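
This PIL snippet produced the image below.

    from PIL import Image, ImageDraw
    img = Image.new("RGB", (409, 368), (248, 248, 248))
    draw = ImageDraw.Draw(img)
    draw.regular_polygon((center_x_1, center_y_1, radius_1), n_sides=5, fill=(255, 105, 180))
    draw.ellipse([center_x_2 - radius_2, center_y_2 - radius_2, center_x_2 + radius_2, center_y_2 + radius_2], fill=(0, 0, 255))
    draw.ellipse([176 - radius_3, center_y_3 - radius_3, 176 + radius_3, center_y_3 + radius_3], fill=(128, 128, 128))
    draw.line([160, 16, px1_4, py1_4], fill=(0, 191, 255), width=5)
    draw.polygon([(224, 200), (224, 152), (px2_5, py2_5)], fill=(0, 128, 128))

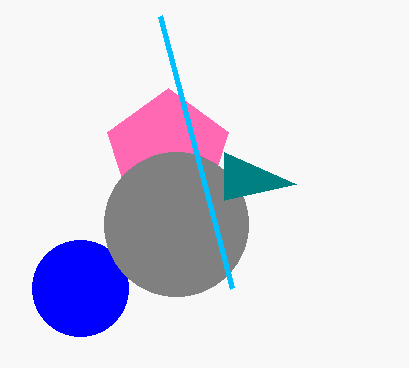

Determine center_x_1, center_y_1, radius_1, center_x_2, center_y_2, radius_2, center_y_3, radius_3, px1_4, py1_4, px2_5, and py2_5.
center_x_1 = 168; center_y_1 = 152; radius_1 = 64; center_x_2 = 80; center_y_2 = 288; radius_2 = 48; center_y_3 = 224; radius_3 = 72; px1_4 = 232; py1_4 = 288; px2_5 = 296; py2_5 = 184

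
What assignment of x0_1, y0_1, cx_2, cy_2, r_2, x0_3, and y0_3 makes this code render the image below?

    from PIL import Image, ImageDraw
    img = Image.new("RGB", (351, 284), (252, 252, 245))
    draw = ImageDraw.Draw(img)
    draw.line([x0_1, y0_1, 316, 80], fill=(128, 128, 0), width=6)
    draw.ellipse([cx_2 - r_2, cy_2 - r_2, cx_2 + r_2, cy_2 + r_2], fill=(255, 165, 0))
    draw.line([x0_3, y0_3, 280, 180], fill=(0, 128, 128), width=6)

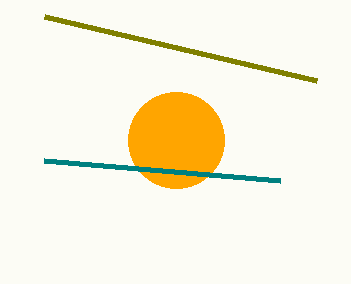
x0_1 = 44; y0_1 = 16; cx_2 = 176; cy_2 = 140; r_2 = 48; x0_3 = 44; y0_3 = 160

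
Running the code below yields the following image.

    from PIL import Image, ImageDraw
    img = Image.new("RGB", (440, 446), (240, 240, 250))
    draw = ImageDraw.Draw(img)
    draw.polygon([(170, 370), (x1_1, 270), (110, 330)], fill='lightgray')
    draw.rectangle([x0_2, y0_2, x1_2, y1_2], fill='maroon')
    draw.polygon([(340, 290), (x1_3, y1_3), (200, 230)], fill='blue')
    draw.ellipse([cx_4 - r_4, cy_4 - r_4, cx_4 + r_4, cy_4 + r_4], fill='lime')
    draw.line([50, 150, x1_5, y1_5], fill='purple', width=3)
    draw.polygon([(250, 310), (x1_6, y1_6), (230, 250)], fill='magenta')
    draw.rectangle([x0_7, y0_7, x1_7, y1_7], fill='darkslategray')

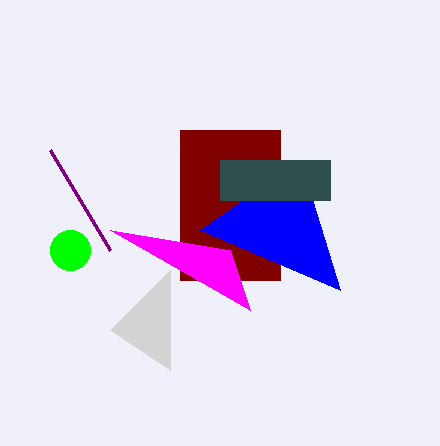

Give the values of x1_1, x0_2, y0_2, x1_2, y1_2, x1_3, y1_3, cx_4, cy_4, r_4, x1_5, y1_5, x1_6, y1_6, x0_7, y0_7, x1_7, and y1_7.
x1_1 = 170; x0_2 = 180; y0_2 = 130; x1_2 = 280; y1_2 = 280; x1_3 = 300; y1_3 = 160; cx_4 = 70; cy_4 = 250; r_4 = 20; x1_5 = 110; y1_5 = 250; x1_6 = 110; y1_6 = 230; x0_7 = 220; y0_7 = 160; x1_7 = 330; y1_7 = 200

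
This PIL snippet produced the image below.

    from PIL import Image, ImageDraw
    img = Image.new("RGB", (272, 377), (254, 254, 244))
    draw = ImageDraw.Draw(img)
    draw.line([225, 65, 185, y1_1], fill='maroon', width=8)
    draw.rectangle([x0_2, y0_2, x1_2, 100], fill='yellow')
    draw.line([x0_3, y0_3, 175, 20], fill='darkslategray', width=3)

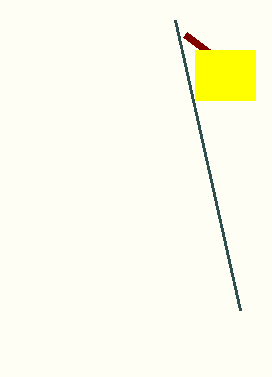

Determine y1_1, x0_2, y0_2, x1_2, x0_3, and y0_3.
y1_1 = 35, x0_2 = 195, y0_2 = 50, x1_2 = 255, x0_3 = 240, y0_3 = 310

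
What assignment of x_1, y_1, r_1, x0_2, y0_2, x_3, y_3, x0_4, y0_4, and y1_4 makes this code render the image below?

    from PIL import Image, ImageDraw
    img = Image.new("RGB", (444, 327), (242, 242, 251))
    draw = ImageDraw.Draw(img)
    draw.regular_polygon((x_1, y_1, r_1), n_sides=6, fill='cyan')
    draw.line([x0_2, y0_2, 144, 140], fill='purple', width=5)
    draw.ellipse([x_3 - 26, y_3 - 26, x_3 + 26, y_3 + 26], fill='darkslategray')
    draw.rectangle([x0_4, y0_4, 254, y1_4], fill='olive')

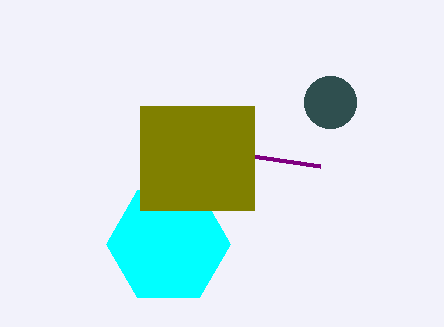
x_1 = 168, y_1 = 244, r_1 = 62, x0_2 = 320, y0_2 = 166, x_3 = 330, y_3 = 102, x0_4 = 140, y0_4 = 106, y1_4 = 210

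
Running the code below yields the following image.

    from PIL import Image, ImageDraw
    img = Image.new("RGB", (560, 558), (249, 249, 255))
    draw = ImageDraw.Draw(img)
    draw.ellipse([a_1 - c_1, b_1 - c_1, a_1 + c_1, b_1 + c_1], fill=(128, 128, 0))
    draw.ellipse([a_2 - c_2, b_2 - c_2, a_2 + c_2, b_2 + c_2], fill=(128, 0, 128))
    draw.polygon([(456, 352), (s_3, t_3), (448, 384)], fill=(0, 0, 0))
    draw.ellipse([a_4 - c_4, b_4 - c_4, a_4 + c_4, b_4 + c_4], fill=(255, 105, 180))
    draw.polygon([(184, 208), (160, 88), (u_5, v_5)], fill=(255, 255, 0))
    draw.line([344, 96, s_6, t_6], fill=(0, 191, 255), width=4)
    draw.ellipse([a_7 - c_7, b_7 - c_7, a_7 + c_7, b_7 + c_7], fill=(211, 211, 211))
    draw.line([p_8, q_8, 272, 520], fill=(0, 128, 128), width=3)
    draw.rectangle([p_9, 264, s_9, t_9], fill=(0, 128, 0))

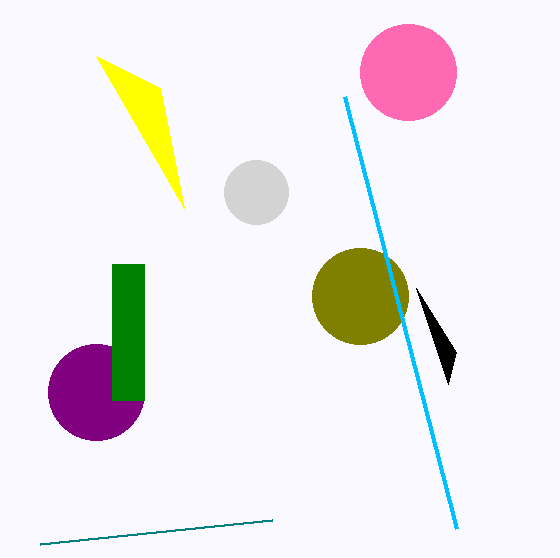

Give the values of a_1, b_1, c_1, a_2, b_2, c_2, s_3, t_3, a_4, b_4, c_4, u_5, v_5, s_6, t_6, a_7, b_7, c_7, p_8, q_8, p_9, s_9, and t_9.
a_1 = 360
b_1 = 296
c_1 = 48
a_2 = 96
b_2 = 392
c_2 = 48
s_3 = 416
t_3 = 288
a_4 = 408
b_4 = 72
c_4 = 48
u_5 = 96
v_5 = 56
s_6 = 456
t_6 = 528
a_7 = 256
b_7 = 192
c_7 = 32
p_8 = 40
q_8 = 544
p_9 = 112
s_9 = 144
t_9 = 400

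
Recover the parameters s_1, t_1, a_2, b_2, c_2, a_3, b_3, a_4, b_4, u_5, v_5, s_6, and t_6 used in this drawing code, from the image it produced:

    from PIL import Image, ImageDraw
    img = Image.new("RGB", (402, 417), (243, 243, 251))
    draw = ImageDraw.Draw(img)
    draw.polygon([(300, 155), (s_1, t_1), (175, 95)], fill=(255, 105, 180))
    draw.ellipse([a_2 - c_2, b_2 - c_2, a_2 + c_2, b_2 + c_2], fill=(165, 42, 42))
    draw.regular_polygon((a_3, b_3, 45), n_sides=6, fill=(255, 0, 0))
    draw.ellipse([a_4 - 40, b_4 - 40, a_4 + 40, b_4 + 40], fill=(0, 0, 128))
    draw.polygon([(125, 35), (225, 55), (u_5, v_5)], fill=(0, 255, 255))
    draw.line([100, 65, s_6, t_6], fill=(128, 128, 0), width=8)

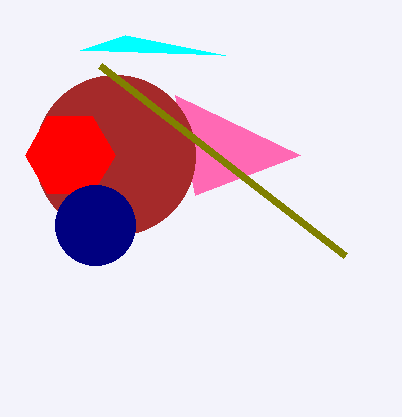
s_1 = 195
t_1 = 195
a_2 = 115
b_2 = 155
c_2 = 80
a_3 = 70
b_3 = 155
a_4 = 95
b_4 = 225
u_5 = 80
v_5 = 50
s_6 = 345
t_6 = 255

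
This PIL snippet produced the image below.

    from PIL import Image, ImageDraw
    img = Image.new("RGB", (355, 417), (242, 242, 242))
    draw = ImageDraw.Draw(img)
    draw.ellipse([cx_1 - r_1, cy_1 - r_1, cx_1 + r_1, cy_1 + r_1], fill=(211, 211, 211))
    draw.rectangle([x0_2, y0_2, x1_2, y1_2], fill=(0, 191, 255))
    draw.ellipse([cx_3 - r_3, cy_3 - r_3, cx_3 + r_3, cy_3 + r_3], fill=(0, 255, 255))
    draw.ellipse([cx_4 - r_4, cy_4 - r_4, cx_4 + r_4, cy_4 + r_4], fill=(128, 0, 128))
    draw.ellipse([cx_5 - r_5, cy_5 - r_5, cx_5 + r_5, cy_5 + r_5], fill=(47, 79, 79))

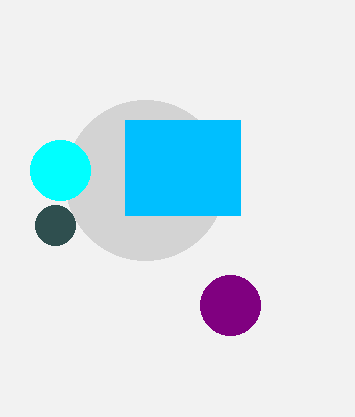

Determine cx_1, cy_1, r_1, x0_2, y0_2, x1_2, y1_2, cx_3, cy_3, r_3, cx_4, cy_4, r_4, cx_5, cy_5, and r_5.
cx_1 = 145
cy_1 = 180
r_1 = 80
x0_2 = 125
y0_2 = 120
x1_2 = 240
y1_2 = 215
cx_3 = 60
cy_3 = 170
r_3 = 30
cx_4 = 230
cy_4 = 305
r_4 = 30
cx_5 = 55
cy_5 = 225
r_5 = 20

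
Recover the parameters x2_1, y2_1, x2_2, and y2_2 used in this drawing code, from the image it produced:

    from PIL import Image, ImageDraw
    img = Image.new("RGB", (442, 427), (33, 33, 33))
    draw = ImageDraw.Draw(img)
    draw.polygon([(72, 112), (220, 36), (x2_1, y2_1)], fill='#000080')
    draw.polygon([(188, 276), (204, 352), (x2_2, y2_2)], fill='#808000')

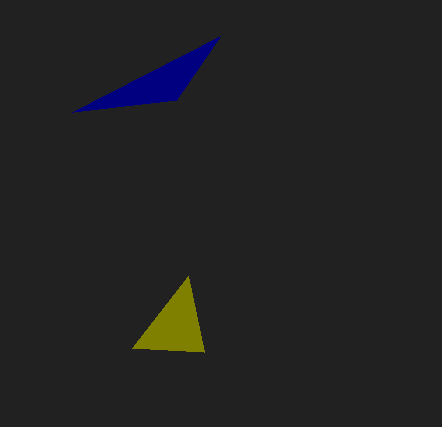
x2_1 = 176
y2_1 = 100
x2_2 = 132
y2_2 = 348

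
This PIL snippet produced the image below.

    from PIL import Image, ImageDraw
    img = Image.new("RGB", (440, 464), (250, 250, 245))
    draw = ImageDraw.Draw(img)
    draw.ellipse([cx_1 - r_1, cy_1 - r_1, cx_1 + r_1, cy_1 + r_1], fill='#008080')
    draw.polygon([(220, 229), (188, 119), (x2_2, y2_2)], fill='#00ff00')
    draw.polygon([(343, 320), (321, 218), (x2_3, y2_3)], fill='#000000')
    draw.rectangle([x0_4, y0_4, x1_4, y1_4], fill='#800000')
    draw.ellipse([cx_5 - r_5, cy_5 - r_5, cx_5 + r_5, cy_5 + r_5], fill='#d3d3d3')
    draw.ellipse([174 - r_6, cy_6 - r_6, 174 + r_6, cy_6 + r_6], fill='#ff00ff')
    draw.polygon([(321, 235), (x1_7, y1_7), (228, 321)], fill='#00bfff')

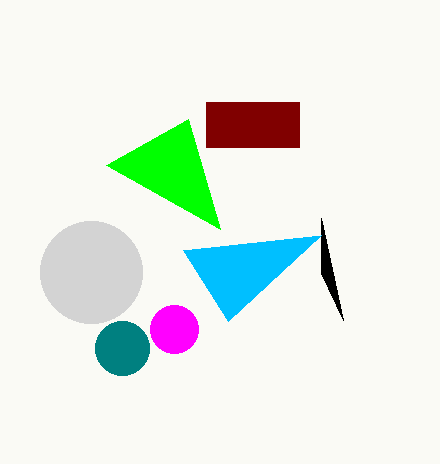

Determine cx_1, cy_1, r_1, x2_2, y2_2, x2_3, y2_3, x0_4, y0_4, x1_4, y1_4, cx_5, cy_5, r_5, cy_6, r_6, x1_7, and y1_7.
cx_1 = 122, cy_1 = 348, r_1 = 27, x2_2 = 106, y2_2 = 165, x2_3 = 321, y2_3 = 273, x0_4 = 206, y0_4 = 102, x1_4 = 299, y1_4 = 147, cx_5 = 91, cy_5 = 272, r_5 = 51, cy_6 = 329, r_6 = 24, x1_7 = 183, y1_7 = 250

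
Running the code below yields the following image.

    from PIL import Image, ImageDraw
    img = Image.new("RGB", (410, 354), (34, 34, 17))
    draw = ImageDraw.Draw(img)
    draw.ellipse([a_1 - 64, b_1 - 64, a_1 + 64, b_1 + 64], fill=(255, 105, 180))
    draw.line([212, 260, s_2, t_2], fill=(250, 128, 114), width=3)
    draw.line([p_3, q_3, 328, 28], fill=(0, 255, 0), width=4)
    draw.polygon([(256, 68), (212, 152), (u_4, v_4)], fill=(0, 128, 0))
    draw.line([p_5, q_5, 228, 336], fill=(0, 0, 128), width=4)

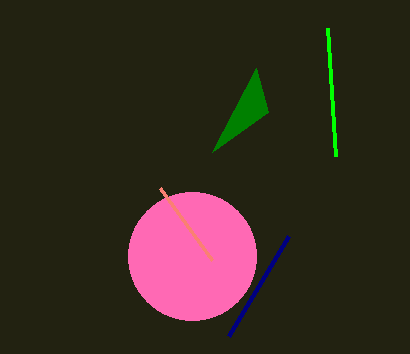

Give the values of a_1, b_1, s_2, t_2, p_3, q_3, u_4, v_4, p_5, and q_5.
a_1 = 192; b_1 = 256; s_2 = 160; t_2 = 188; p_3 = 336; q_3 = 156; u_4 = 268; v_4 = 112; p_5 = 288; q_5 = 236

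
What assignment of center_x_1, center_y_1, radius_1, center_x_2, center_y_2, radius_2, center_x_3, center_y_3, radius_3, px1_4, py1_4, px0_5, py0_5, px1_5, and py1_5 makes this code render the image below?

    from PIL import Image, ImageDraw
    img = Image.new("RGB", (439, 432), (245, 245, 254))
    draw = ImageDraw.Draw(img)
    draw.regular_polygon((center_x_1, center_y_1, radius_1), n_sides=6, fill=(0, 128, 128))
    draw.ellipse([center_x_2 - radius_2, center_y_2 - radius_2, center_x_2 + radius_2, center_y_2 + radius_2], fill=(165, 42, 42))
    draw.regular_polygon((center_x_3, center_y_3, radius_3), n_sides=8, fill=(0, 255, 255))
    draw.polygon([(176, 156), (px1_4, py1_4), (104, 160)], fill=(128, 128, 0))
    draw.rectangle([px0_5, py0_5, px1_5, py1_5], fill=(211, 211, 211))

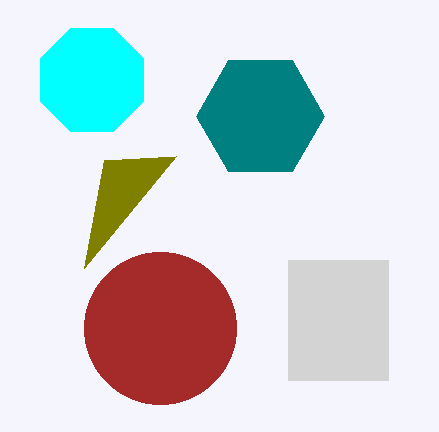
center_x_1 = 260, center_y_1 = 116, radius_1 = 64, center_x_2 = 160, center_y_2 = 328, radius_2 = 76, center_x_3 = 92, center_y_3 = 80, radius_3 = 56, px1_4 = 84, py1_4 = 268, px0_5 = 288, py0_5 = 260, px1_5 = 388, py1_5 = 380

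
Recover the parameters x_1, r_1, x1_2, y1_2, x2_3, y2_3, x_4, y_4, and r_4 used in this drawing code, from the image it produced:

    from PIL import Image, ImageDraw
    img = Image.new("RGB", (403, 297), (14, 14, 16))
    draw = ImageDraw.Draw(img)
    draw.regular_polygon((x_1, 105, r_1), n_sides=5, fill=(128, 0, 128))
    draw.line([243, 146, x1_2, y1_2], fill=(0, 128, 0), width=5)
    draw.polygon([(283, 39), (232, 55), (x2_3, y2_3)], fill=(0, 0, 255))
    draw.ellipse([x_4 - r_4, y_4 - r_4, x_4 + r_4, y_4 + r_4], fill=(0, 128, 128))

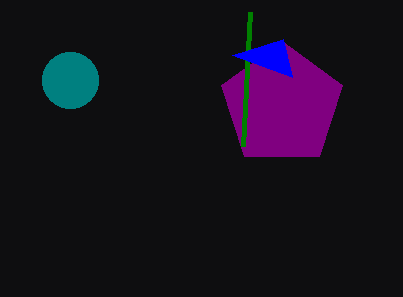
x_1 = 282; r_1 = 64; x1_2 = 250; y1_2 = 12; x2_3 = 292; y2_3 = 77; x_4 = 70; y_4 = 80; r_4 = 28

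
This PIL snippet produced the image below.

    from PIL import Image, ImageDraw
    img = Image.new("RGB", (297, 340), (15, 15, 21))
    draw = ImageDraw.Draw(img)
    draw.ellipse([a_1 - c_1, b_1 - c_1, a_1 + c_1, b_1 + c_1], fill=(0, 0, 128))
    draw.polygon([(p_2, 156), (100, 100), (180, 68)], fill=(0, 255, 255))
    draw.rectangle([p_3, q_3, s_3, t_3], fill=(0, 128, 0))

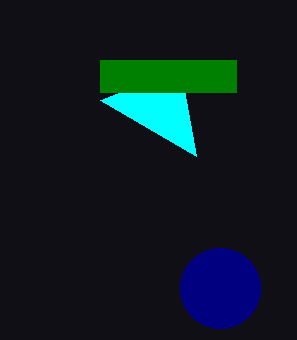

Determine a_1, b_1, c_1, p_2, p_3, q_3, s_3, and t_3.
a_1 = 220
b_1 = 288
c_1 = 40
p_2 = 196
p_3 = 100
q_3 = 60
s_3 = 236
t_3 = 92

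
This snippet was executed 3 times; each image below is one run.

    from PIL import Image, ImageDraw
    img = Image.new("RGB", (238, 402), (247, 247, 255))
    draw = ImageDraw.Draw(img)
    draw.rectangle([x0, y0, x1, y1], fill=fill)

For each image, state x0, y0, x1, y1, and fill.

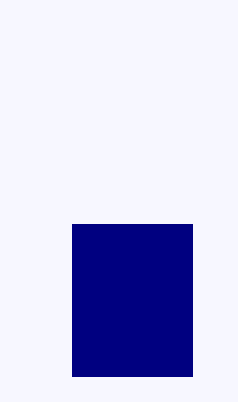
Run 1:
x0 = 72, y0 = 224, x1 = 192, y1 = 376, fill = 'navy'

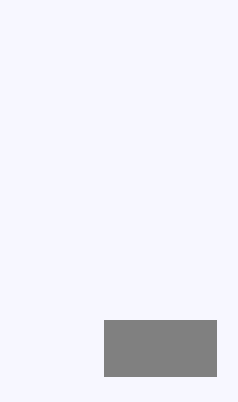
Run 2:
x0 = 104, y0 = 320, x1 = 216, y1 = 376, fill = 'gray'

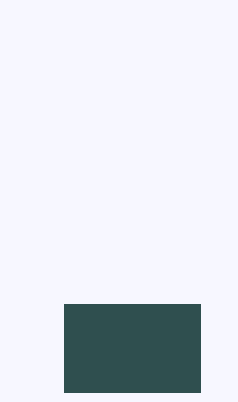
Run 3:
x0 = 64
y0 = 304
x1 = 200
y1 = 392
fill = 'darkslategray'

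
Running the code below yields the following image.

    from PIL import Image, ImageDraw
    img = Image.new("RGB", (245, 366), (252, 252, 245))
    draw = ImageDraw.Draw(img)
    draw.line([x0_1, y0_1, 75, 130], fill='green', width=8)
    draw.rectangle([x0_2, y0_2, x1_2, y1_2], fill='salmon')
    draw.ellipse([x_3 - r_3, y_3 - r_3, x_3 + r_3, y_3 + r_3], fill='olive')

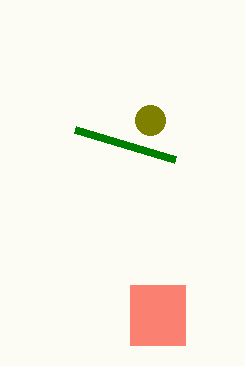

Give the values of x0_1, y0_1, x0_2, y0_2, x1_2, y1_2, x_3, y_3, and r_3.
x0_1 = 175, y0_1 = 160, x0_2 = 130, y0_2 = 285, x1_2 = 185, y1_2 = 345, x_3 = 150, y_3 = 120, r_3 = 15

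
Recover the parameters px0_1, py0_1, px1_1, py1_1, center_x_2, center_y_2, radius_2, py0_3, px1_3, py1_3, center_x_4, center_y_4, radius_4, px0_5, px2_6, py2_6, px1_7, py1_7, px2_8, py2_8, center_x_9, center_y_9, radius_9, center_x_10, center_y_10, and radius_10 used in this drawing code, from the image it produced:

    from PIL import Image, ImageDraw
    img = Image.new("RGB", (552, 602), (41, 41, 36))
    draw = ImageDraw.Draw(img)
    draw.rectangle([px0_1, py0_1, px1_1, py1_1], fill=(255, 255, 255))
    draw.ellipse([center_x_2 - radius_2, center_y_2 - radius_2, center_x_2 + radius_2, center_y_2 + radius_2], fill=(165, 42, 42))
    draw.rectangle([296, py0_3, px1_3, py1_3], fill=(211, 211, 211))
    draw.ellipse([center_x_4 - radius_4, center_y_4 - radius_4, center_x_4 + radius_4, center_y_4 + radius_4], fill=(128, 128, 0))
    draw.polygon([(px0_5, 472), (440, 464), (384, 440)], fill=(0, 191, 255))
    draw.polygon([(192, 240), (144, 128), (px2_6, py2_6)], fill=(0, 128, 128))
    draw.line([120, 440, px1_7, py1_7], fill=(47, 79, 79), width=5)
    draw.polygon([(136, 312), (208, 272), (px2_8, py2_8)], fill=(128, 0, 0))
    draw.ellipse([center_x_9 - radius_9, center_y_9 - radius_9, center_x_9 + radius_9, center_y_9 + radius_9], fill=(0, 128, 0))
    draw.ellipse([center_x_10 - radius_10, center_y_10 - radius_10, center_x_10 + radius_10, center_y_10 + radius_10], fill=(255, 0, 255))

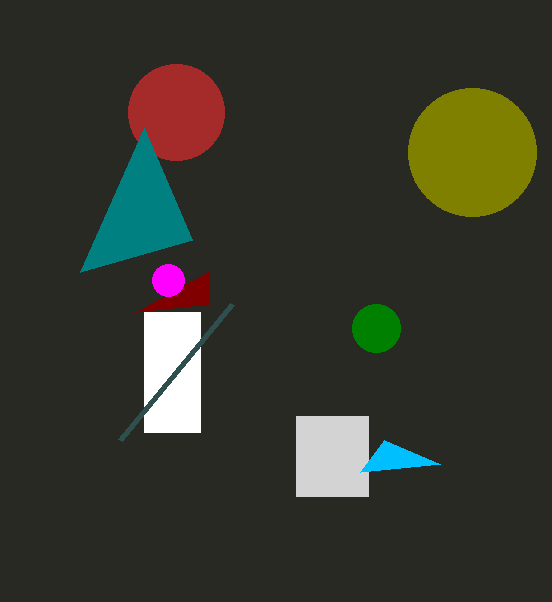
px0_1 = 144, py0_1 = 312, px1_1 = 200, py1_1 = 432, center_x_2 = 176, center_y_2 = 112, radius_2 = 48, py0_3 = 416, px1_3 = 368, py1_3 = 496, center_x_4 = 472, center_y_4 = 152, radius_4 = 64, px0_5 = 360, px2_6 = 80, py2_6 = 272, px1_7 = 232, py1_7 = 304, px2_8 = 208, py2_8 = 304, center_x_9 = 376, center_y_9 = 328, radius_9 = 24, center_x_10 = 168, center_y_10 = 280, radius_10 = 16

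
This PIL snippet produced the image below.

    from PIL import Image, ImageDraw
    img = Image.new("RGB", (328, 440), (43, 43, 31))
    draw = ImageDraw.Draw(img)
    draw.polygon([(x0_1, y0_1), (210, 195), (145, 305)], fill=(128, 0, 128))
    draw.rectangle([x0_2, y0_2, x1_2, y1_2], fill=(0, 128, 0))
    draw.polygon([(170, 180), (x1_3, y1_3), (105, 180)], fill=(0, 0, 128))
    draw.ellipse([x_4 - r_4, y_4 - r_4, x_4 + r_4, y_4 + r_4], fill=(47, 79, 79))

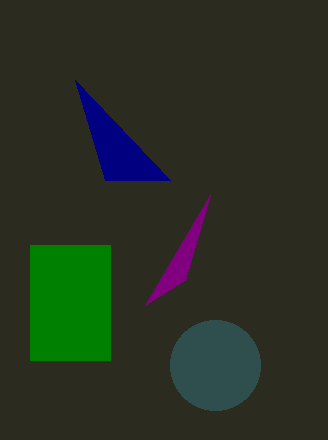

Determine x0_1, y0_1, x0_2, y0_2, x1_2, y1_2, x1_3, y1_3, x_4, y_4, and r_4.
x0_1 = 185; y0_1 = 280; x0_2 = 30; y0_2 = 245; x1_2 = 110; y1_2 = 360; x1_3 = 75; y1_3 = 80; x_4 = 215; y_4 = 365; r_4 = 45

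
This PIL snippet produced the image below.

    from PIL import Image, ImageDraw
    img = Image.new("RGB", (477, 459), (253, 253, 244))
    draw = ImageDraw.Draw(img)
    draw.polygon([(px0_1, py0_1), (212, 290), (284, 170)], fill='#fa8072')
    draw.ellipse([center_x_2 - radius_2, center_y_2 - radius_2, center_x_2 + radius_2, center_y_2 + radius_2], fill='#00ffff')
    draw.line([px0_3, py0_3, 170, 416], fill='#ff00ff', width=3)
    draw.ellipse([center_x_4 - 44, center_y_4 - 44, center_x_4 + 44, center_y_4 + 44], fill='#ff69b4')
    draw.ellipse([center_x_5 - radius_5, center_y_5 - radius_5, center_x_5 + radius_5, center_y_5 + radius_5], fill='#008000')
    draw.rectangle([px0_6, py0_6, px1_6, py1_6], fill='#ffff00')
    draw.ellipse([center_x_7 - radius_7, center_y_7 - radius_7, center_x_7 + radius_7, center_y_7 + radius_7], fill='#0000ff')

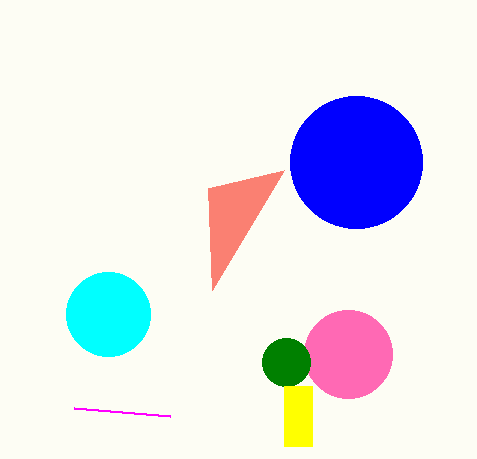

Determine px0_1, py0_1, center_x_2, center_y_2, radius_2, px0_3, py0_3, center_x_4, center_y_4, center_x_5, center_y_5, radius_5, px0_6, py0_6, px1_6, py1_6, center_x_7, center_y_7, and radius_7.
px0_1 = 208, py0_1 = 188, center_x_2 = 108, center_y_2 = 314, radius_2 = 42, px0_3 = 74, py0_3 = 408, center_x_4 = 348, center_y_4 = 354, center_x_5 = 286, center_y_5 = 362, radius_5 = 24, px0_6 = 284, py0_6 = 386, px1_6 = 312, py1_6 = 446, center_x_7 = 356, center_y_7 = 162, radius_7 = 66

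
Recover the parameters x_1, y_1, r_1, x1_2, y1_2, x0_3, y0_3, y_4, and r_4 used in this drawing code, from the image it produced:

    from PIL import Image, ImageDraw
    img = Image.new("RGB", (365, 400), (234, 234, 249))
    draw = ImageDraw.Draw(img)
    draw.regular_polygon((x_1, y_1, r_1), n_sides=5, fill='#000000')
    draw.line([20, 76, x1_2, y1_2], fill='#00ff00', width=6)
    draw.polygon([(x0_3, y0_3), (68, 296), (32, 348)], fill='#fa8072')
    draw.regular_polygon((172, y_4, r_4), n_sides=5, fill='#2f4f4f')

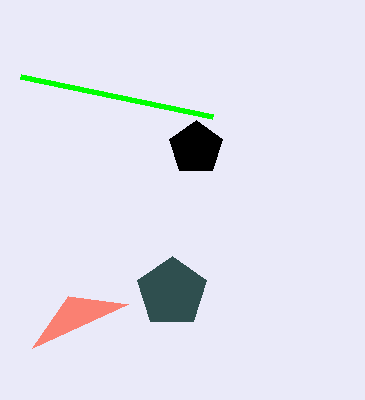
x_1 = 196
y_1 = 148
r_1 = 28
x1_2 = 212
y1_2 = 116
x0_3 = 128
y0_3 = 304
y_4 = 292
r_4 = 36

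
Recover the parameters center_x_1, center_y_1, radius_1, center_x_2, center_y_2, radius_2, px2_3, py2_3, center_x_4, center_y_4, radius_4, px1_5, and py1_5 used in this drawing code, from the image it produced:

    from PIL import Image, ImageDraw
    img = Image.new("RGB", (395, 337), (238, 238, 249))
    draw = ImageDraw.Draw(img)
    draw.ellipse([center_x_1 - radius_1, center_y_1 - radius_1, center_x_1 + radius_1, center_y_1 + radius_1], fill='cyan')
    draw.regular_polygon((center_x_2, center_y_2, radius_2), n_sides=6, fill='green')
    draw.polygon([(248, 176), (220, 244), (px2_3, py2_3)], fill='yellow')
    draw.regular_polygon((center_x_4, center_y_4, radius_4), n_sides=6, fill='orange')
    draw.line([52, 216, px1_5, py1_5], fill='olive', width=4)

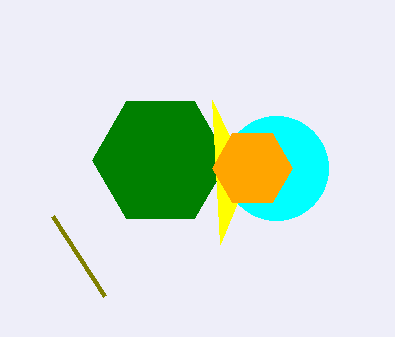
center_x_1 = 276, center_y_1 = 168, radius_1 = 52, center_x_2 = 160, center_y_2 = 160, radius_2 = 68, px2_3 = 212, py2_3 = 100, center_x_4 = 252, center_y_4 = 168, radius_4 = 40, px1_5 = 104, py1_5 = 296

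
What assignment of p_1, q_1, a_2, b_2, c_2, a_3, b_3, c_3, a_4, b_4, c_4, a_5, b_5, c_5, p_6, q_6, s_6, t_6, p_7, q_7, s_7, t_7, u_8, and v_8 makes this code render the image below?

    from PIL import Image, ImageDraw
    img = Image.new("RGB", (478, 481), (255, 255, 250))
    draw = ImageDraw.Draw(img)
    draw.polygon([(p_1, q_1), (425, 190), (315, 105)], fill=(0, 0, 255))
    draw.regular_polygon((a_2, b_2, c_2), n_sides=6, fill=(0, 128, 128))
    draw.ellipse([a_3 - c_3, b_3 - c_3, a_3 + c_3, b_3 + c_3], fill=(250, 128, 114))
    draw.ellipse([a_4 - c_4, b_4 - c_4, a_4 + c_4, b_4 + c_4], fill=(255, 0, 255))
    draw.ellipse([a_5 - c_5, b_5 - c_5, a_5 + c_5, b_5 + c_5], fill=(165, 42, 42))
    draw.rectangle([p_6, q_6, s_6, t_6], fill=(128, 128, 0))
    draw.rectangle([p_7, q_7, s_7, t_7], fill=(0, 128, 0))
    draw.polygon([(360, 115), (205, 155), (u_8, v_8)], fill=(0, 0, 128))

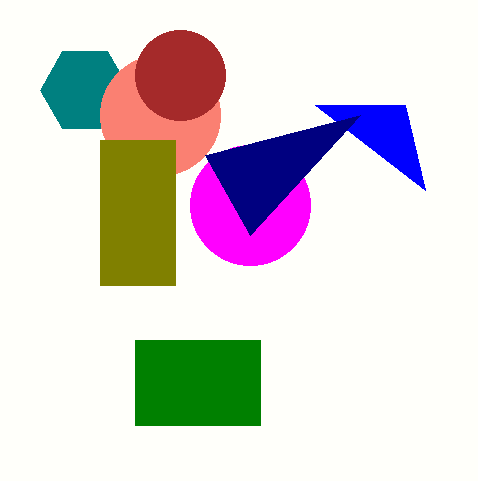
p_1 = 405
q_1 = 105
a_2 = 85
b_2 = 90
c_2 = 45
a_3 = 160
b_3 = 115
c_3 = 60
a_4 = 250
b_4 = 205
c_4 = 60
a_5 = 180
b_5 = 75
c_5 = 45
p_6 = 100
q_6 = 140
s_6 = 175
t_6 = 285
p_7 = 135
q_7 = 340
s_7 = 260
t_7 = 425
u_8 = 250
v_8 = 235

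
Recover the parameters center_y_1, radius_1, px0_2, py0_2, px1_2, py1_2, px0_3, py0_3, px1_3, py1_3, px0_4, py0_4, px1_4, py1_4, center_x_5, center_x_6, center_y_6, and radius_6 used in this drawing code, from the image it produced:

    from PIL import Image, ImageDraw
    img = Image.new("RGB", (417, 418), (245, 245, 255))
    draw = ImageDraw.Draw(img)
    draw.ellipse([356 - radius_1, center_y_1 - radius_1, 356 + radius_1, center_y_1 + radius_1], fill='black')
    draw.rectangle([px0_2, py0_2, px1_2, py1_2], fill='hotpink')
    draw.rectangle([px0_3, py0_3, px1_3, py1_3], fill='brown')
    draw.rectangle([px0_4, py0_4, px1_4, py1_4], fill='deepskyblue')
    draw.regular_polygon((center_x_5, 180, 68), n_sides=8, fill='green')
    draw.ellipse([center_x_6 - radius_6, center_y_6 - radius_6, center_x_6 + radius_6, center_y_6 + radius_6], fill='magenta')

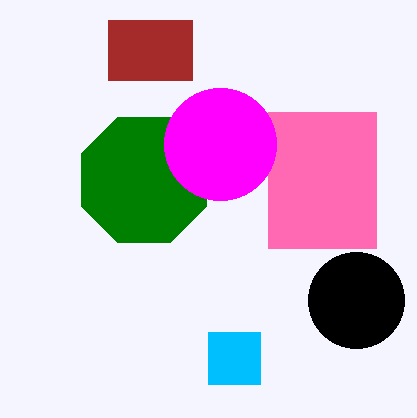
center_y_1 = 300, radius_1 = 48, px0_2 = 268, py0_2 = 112, px1_2 = 376, py1_2 = 248, px0_3 = 108, py0_3 = 20, px1_3 = 192, py1_3 = 80, px0_4 = 208, py0_4 = 332, px1_4 = 260, py1_4 = 384, center_x_5 = 144, center_x_6 = 220, center_y_6 = 144, radius_6 = 56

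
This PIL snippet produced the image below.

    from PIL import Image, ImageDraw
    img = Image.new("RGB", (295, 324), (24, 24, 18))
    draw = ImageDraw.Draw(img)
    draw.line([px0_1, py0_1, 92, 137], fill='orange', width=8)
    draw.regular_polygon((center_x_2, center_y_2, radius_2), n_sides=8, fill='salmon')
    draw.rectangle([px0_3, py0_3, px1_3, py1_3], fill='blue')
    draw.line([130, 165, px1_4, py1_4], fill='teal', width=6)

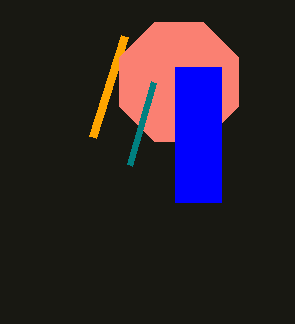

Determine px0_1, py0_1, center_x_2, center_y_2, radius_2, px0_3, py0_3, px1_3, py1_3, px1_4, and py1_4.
px0_1 = 124, py0_1 = 36, center_x_2 = 179, center_y_2 = 82, radius_2 = 64, px0_3 = 175, py0_3 = 67, px1_3 = 221, py1_3 = 202, px1_4 = 154, py1_4 = 82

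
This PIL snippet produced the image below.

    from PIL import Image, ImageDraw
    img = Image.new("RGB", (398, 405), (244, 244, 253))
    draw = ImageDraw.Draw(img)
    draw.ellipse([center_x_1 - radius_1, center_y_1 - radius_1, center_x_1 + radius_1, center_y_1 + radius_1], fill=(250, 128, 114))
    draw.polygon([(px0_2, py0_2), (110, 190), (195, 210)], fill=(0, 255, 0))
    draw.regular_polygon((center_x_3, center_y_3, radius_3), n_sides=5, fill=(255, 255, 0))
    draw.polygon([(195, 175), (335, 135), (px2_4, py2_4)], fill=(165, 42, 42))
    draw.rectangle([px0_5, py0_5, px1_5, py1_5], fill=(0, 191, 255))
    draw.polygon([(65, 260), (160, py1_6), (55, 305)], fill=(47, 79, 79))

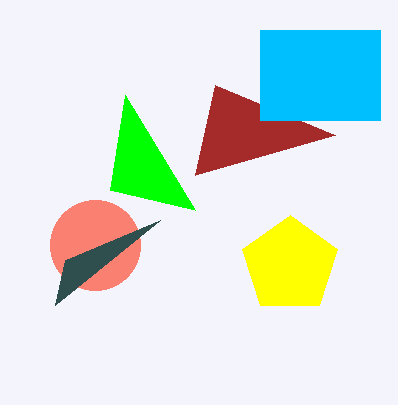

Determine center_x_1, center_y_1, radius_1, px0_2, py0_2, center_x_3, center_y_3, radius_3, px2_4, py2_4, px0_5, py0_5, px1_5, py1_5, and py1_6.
center_x_1 = 95
center_y_1 = 245
radius_1 = 45
px0_2 = 125
py0_2 = 95
center_x_3 = 290
center_y_3 = 265
radius_3 = 50
px2_4 = 215
py2_4 = 85
px0_5 = 260
py0_5 = 30
px1_5 = 380
py1_5 = 120
py1_6 = 220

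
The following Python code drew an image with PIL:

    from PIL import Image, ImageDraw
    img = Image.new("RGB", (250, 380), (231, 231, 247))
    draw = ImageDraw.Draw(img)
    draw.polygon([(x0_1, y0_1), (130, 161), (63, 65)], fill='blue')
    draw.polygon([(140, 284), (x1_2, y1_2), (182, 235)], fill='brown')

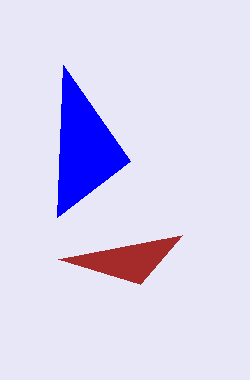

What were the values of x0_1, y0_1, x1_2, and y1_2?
x0_1 = 57
y0_1 = 217
x1_2 = 58
y1_2 = 259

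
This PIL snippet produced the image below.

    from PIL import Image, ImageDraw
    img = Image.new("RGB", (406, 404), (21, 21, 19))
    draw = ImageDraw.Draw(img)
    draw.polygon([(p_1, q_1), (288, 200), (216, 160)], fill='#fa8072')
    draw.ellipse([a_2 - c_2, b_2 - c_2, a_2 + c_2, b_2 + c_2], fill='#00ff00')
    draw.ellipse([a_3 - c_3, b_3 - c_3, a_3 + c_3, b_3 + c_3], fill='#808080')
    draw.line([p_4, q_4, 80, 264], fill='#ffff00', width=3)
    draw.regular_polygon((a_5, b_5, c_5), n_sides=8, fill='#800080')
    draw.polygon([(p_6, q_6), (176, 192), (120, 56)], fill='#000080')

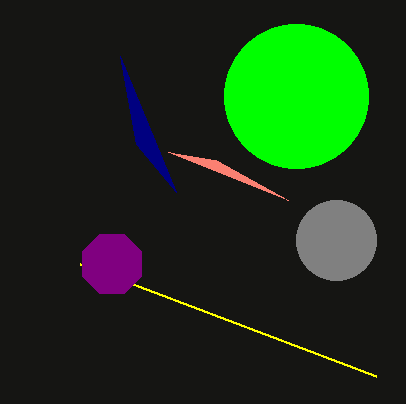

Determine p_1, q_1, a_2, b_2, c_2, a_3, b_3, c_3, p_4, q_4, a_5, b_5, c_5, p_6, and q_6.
p_1 = 168
q_1 = 152
a_2 = 296
b_2 = 96
c_2 = 72
a_3 = 336
b_3 = 240
c_3 = 40
p_4 = 376
q_4 = 376
a_5 = 112
b_5 = 264
c_5 = 32
p_6 = 136
q_6 = 144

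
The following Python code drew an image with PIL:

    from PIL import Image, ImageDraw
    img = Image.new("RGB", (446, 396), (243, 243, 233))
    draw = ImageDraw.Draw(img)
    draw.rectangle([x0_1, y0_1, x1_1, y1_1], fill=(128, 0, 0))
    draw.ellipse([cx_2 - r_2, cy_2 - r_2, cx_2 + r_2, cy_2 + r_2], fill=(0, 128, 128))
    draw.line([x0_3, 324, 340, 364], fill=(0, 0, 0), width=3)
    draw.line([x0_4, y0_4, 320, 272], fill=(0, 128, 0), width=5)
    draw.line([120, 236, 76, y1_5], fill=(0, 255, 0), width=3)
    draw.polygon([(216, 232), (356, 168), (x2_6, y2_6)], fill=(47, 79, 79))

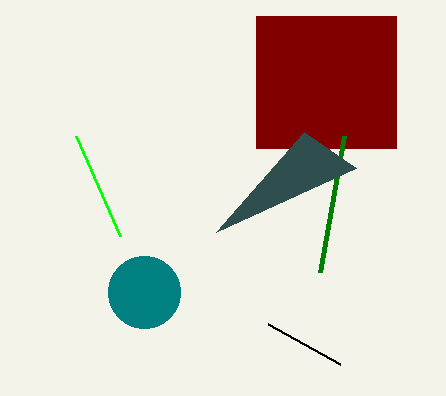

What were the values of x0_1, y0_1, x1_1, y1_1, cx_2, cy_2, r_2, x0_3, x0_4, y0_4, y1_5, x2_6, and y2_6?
x0_1 = 256; y0_1 = 16; x1_1 = 396; y1_1 = 148; cx_2 = 144; cy_2 = 292; r_2 = 36; x0_3 = 268; x0_4 = 344; y0_4 = 136; y1_5 = 136; x2_6 = 304; y2_6 = 132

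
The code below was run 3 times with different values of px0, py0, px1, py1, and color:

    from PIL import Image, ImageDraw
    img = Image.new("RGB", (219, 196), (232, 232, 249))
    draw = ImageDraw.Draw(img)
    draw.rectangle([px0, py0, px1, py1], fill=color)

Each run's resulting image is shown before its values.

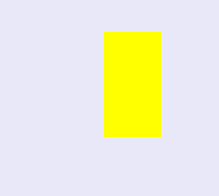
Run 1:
px0 = 104
py0 = 32
px1 = 160
py1 = 136
color = 'yellow'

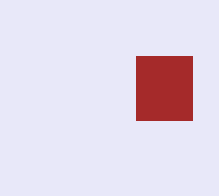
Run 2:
px0 = 136, py0 = 56, px1 = 192, py1 = 120, color = 'brown'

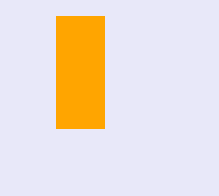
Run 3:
px0 = 56; py0 = 16; px1 = 104; py1 = 128; color = 'orange'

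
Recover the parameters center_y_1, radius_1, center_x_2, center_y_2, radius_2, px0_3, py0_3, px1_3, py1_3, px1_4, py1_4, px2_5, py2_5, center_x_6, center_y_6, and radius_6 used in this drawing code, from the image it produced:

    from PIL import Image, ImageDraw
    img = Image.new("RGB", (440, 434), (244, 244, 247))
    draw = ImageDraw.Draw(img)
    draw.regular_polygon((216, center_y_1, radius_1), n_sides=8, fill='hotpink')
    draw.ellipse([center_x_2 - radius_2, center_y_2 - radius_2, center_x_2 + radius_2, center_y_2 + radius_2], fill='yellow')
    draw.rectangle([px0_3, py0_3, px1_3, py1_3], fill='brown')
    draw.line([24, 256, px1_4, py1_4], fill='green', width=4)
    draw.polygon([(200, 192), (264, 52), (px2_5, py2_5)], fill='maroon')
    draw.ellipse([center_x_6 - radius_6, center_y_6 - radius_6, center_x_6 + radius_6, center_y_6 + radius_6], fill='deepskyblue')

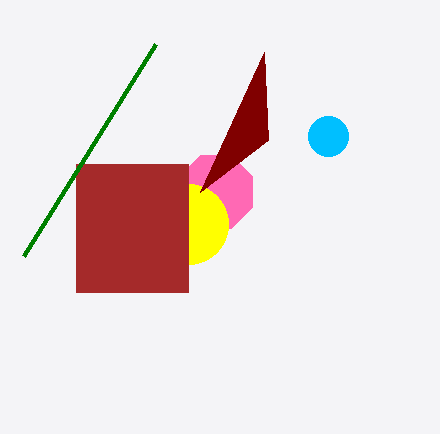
center_y_1 = 192, radius_1 = 40, center_x_2 = 188, center_y_2 = 224, radius_2 = 40, px0_3 = 76, py0_3 = 164, px1_3 = 188, py1_3 = 292, px1_4 = 156, py1_4 = 44, px2_5 = 268, py2_5 = 140, center_x_6 = 328, center_y_6 = 136, radius_6 = 20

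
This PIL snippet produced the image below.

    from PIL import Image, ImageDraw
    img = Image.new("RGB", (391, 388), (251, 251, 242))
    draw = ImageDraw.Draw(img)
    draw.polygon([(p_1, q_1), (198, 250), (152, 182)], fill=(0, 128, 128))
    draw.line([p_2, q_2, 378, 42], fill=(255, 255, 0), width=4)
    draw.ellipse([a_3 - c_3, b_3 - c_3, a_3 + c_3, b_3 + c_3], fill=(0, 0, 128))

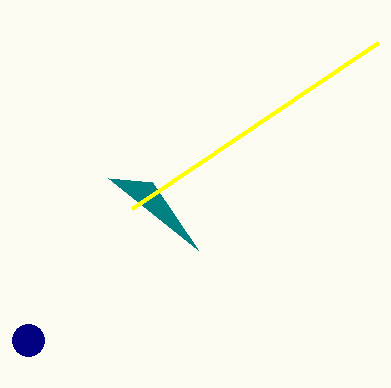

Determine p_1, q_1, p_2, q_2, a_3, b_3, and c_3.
p_1 = 108
q_1 = 178
p_2 = 132
q_2 = 208
a_3 = 28
b_3 = 340
c_3 = 16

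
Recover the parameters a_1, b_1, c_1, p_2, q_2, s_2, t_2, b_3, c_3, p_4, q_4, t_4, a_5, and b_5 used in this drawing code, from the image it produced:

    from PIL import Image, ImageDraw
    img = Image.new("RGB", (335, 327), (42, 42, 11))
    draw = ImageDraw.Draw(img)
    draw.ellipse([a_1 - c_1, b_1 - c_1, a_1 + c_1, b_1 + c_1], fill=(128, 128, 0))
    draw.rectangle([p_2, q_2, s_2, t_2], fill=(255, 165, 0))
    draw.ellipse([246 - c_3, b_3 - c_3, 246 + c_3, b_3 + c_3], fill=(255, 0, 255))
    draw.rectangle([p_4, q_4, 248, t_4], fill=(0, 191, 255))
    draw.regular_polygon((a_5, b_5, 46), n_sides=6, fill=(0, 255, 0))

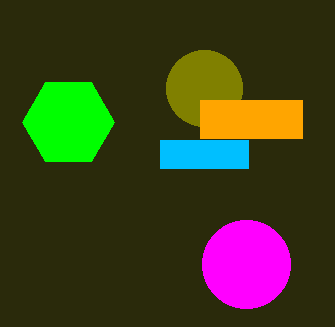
a_1 = 204, b_1 = 88, c_1 = 38, p_2 = 200, q_2 = 100, s_2 = 302, t_2 = 138, b_3 = 264, c_3 = 44, p_4 = 160, q_4 = 140, t_4 = 168, a_5 = 68, b_5 = 122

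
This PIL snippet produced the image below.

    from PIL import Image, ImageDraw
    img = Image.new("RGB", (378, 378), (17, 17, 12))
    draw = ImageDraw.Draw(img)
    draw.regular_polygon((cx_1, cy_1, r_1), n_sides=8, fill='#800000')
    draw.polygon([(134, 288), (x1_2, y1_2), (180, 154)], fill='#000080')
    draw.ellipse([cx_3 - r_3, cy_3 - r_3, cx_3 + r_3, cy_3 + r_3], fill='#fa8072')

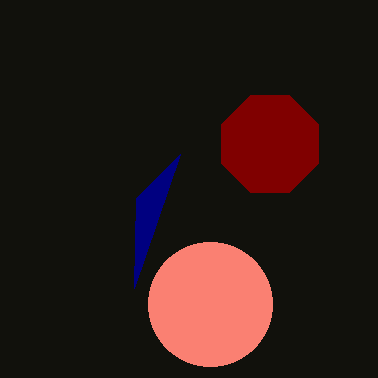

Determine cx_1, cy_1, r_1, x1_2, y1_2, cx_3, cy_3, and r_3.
cx_1 = 270; cy_1 = 144; r_1 = 52; x1_2 = 136; y1_2 = 198; cx_3 = 210; cy_3 = 304; r_3 = 62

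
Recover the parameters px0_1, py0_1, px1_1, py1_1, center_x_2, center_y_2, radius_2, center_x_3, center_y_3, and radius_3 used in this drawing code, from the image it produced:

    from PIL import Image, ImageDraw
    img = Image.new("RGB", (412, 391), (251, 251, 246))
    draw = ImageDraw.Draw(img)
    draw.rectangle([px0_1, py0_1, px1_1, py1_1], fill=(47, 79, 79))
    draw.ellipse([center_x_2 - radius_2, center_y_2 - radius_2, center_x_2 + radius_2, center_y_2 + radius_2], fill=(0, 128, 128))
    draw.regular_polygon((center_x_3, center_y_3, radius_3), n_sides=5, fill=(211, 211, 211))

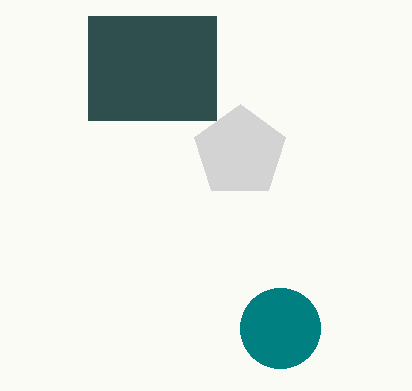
px0_1 = 88
py0_1 = 16
px1_1 = 216
py1_1 = 120
center_x_2 = 280
center_y_2 = 328
radius_2 = 40
center_x_3 = 240
center_y_3 = 152
radius_3 = 48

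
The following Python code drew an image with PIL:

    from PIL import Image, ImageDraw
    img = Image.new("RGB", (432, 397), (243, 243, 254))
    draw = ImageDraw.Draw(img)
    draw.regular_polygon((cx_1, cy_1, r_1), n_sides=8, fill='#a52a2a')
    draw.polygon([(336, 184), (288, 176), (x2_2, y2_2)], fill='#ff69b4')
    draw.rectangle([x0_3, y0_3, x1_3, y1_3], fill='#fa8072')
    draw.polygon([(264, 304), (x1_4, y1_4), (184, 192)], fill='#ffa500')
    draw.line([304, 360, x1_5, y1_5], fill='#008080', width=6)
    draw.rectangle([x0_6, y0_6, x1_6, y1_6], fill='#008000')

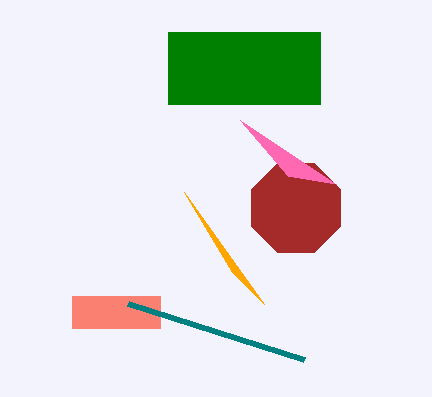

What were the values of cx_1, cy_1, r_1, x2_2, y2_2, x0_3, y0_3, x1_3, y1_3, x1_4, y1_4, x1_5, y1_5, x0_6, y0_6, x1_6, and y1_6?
cx_1 = 296
cy_1 = 208
r_1 = 48
x2_2 = 240
y2_2 = 120
x0_3 = 72
y0_3 = 296
x1_3 = 160
y1_3 = 328
x1_4 = 232
y1_4 = 272
x1_5 = 128
y1_5 = 304
x0_6 = 168
y0_6 = 32
x1_6 = 320
y1_6 = 104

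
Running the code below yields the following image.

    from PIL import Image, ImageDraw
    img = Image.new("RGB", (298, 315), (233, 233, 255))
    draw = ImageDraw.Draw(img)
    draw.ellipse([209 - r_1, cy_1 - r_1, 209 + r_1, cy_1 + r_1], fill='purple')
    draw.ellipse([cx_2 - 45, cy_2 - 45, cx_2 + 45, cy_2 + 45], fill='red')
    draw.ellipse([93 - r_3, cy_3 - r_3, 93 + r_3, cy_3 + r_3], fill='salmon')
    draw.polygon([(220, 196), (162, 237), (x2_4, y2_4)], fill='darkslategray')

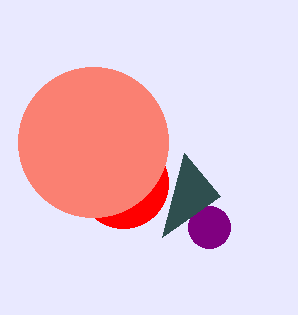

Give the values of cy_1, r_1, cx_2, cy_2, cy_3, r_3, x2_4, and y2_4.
cy_1 = 227
r_1 = 21
cx_2 = 123
cy_2 = 183
cy_3 = 142
r_3 = 75
x2_4 = 184
y2_4 = 153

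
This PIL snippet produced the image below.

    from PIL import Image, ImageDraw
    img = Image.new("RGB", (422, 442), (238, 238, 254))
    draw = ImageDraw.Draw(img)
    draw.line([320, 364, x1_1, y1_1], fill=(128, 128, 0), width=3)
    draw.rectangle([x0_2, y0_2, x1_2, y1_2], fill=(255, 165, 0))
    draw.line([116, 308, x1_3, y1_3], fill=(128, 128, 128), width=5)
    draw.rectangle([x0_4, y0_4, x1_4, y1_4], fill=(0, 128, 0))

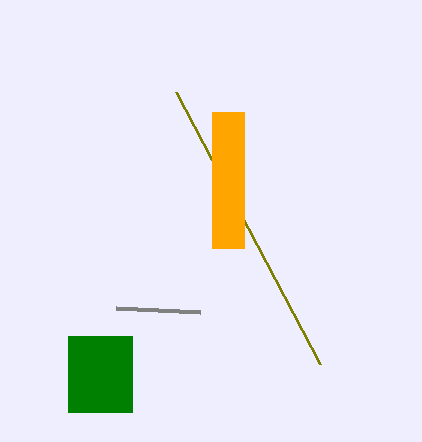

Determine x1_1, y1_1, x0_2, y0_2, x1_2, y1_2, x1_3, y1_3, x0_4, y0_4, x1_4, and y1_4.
x1_1 = 176; y1_1 = 92; x0_2 = 212; y0_2 = 112; x1_2 = 244; y1_2 = 248; x1_3 = 200; y1_3 = 312; x0_4 = 68; y0_4 = 336; x1_4 = 132; y1_4 = 412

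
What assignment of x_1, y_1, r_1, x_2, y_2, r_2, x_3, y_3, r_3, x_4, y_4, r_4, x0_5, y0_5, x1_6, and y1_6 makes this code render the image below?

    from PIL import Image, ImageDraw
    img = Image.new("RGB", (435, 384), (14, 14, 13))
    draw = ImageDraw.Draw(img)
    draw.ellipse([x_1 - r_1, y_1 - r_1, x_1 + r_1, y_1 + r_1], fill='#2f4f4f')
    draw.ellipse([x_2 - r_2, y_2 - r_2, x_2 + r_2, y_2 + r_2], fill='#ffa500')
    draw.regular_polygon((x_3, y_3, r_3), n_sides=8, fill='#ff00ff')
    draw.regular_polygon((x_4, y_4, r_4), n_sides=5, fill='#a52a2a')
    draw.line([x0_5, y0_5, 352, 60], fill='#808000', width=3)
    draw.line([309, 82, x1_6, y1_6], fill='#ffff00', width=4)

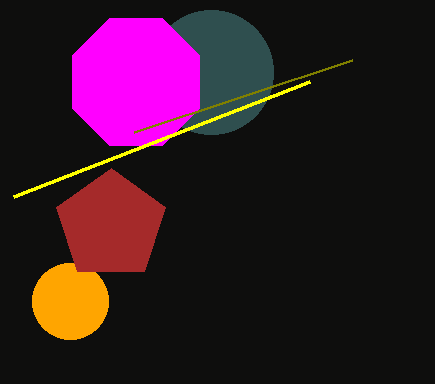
x_1 = 211
y_1 = 72
r_1 = 62
x_2 = 70
y_2 = 301
r_2 = 38
x_3 = 136
y_3 = 82
r_3 = 69
x_4 = 111
y_4 = 225
r_4 = 57
x0_5 = 134
y0_5 = 132
x1_6 = 13
y1_6 = 197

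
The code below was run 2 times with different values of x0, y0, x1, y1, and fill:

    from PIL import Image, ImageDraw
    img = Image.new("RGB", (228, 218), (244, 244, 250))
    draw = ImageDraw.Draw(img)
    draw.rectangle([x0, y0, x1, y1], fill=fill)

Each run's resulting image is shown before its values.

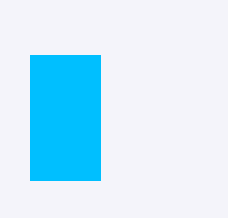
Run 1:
x0 = 30, y0 = 55, x1 = 100, y1 = 180, fill = 'deepskyblue'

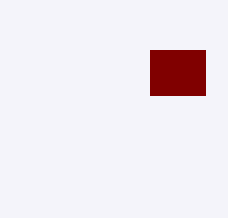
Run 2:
x0 = 150; y0 = 50; x1 = 205; y1 = 95; fill = 'maroon'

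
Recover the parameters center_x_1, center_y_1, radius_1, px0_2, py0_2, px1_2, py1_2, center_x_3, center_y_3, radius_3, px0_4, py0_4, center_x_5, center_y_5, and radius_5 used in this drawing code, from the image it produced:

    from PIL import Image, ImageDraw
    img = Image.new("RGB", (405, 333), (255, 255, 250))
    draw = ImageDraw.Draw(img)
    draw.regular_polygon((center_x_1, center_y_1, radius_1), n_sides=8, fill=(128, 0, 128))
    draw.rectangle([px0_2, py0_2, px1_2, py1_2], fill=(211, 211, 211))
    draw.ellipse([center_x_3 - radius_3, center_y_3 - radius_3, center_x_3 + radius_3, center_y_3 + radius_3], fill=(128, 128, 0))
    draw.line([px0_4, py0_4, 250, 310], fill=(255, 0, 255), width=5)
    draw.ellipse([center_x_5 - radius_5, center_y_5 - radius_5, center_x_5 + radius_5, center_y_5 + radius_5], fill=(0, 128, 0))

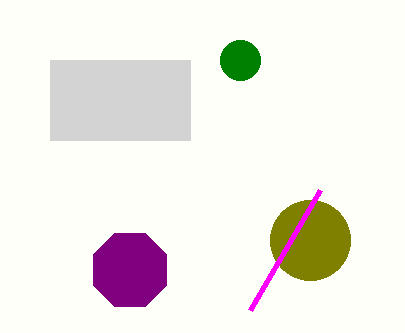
center_x_1 = 130; center_y_1 = 270; radius_1 = 40; px0_2 = 50; py0_2 = 60; px1_2 = 190; py1_2 = 140; center_x_3 = 310; center_y_3 = 240; radius_3 = 40; px0_4 = 320; py0_4 = 190; center_x_5 = 240; center_y_5 = 60; radius_5 = 20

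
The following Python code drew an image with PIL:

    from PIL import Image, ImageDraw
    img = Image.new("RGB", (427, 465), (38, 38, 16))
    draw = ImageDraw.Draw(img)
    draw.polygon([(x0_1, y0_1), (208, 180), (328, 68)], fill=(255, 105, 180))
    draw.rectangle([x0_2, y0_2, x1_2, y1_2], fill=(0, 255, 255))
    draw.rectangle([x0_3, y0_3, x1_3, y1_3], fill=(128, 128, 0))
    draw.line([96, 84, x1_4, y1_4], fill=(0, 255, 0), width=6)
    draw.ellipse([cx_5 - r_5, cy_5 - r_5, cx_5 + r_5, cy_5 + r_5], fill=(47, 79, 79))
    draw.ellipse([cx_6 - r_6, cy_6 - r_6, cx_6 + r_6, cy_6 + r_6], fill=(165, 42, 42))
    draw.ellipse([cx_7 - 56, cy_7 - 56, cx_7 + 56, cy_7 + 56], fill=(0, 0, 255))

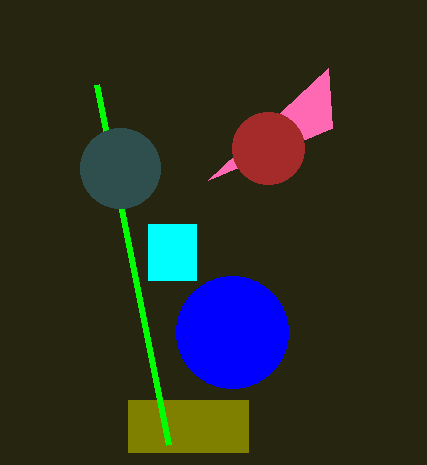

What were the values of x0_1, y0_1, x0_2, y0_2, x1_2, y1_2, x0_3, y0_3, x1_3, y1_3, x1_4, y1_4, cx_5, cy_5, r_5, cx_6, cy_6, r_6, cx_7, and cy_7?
x0_1 = 332
y0_1 = 128
x0_2 = 148
y0_2 = 224
x1_2 = 196
y1_2 = 280
x0_3 = 128
y0_3 = 400
x1_3 = 248
y1_3 = 452
x1_4 = 168
y1_4 = 444
cx_5 = 120
cy_5 = 168
r_5 = 40
cx_6 = 268
cy_6 = 148
r_6 = 36
cx_7 = 232
cy_7 = 332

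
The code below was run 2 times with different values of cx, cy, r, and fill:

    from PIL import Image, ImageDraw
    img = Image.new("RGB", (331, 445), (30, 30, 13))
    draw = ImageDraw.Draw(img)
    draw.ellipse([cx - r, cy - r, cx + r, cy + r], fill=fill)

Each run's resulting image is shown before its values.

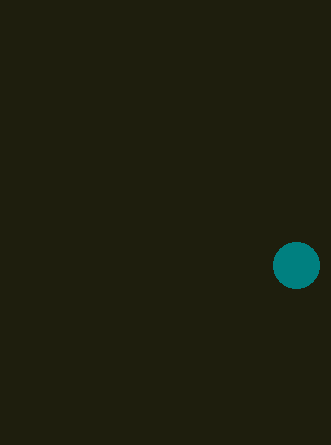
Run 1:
cx = 296
cy = 265
r = 23
fill = 'teal'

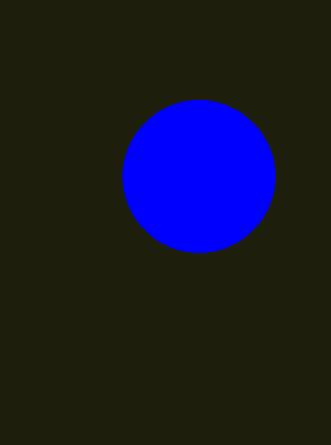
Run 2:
cx = 199, cy = 176, r = 76, fill = 'blue'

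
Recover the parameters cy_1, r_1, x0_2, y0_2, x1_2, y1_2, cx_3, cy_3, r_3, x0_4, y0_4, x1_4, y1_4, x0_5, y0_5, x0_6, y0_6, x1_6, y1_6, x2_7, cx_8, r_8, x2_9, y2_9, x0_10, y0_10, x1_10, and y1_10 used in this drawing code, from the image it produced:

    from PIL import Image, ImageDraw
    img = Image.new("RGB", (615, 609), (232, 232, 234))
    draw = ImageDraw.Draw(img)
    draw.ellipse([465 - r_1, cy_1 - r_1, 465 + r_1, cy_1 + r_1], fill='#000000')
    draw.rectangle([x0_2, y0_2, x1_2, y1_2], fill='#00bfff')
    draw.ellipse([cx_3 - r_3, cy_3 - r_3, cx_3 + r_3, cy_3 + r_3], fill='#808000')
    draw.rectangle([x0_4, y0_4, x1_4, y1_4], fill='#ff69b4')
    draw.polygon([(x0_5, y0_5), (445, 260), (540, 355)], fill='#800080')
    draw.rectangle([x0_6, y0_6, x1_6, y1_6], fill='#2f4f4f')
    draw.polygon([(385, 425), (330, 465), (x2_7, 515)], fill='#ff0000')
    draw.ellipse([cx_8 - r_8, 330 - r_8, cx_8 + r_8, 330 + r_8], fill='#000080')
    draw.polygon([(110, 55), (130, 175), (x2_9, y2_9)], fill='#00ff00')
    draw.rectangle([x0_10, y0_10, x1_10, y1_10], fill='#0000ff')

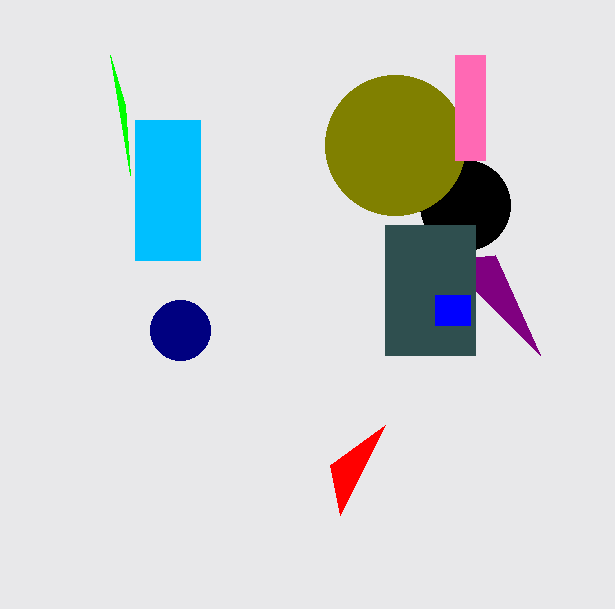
cy_1 = 205, r_1 = 45, x0_2 = 135, y0_2 = 120, x1_2 = 200, y1_2 = 260, cx_3 = 395, cy_3 = 145, r_3 = 70, x0_4 = 455, y0_4 = 55, x1_4 = 485, y1_4 = 160, x0_5 = 495, y0_5 = 255, x0_6 = 385, y0_6 = 225, x1_6 = 475, y1_6 = 355, x2_7 = 340, cx_8 = 180, r_8 = 30, x2_9 = 125, y2_9 = 105, x0_10 = 435, y0_10 = 295, x1_10 = 470, y1_10 = 325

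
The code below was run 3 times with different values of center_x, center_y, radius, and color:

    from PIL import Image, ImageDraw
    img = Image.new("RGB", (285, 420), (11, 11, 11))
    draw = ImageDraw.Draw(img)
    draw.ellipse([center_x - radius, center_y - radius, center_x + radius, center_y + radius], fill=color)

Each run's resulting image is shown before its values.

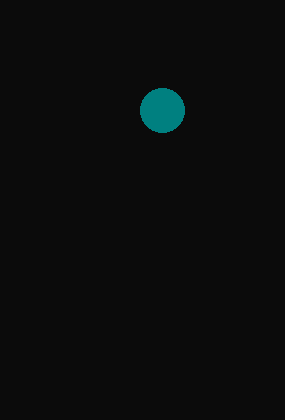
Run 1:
center_x = 162, center_y = 110, radius = 22, color = 'teal'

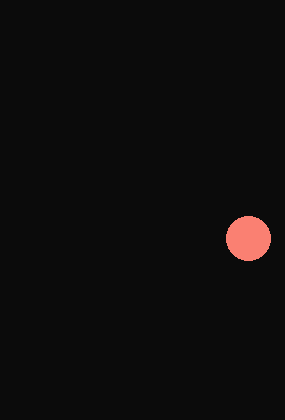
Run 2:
center_x = 248, center_y = 238, radius = 22, color = 'salmon'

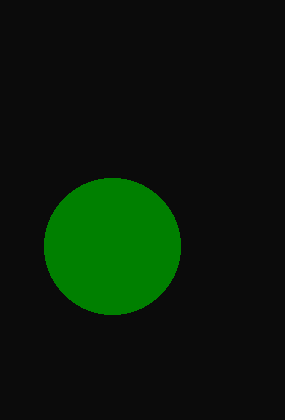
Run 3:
center_x = 112; center_y = 246; radius = 68; color = 'green'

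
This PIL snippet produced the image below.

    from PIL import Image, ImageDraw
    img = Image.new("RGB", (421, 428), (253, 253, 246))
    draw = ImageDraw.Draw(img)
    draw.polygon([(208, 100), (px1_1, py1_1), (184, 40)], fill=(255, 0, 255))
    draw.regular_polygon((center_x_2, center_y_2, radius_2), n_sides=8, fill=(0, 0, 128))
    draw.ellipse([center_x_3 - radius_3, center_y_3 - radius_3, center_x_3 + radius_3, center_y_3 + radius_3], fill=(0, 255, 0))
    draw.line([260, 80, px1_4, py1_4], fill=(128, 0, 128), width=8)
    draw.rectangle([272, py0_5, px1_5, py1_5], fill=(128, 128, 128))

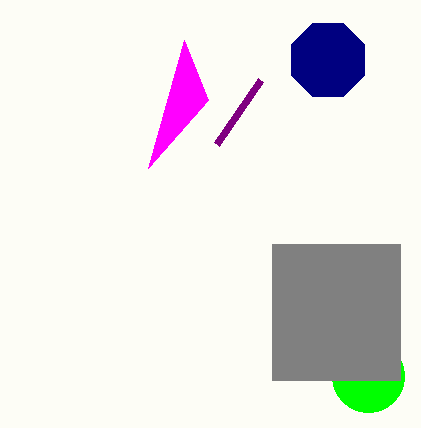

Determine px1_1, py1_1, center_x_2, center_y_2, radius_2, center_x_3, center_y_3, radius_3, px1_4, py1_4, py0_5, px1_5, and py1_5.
px1_1 = 148
py1_1 = 168
center_x_2 = 328
center_y_2 = 60
radius_2 = 40
center_x_3 = 368
center_y_3 = 376
radius_3 = 36
px1_4 = 216
py1_4 = 144
py0_5 = 244
px1_5 = 400
py1_5 = 380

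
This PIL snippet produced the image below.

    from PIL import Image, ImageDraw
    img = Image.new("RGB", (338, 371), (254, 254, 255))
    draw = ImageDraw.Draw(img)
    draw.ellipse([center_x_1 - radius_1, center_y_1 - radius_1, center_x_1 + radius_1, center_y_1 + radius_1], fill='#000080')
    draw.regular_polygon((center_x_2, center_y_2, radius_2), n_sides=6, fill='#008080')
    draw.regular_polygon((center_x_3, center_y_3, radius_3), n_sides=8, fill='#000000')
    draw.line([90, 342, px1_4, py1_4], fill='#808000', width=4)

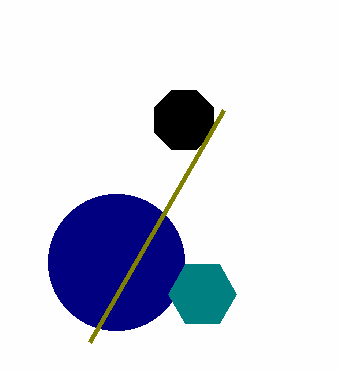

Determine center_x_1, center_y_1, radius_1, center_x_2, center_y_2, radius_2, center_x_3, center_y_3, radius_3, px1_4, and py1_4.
center_x_1 = 116
center_y_1 = 262
radius_1 = 68
center_x_2 = 202
center_y_2 = 294
radius_2 = 34
center_x_3 = 184
center_y_3 = 120
radius_3 = 32
px1_4 = 224
py1_4 = 110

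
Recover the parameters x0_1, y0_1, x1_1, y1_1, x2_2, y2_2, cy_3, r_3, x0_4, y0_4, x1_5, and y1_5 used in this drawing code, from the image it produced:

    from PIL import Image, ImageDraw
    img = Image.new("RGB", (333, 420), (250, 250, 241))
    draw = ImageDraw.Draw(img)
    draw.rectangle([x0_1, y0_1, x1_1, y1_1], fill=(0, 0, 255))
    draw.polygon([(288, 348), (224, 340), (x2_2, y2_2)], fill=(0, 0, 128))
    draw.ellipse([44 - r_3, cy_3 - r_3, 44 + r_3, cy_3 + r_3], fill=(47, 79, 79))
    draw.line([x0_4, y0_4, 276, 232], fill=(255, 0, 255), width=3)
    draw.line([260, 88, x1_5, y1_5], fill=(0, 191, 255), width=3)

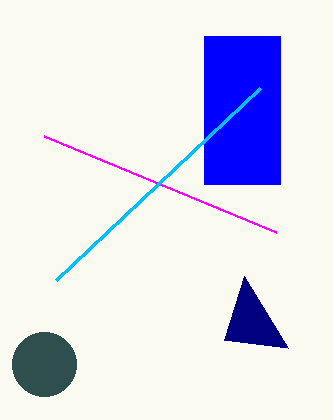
x0_1 = 204, y0_1 = 36, x1_1 = 280, y1_1 = 184, x2_2 = 244, y2_2 = 276, cy_3 = 364, r_3 = 32, x0_4 = 44, y0_4 = 136, x1_5 = 56, y1_5 = 280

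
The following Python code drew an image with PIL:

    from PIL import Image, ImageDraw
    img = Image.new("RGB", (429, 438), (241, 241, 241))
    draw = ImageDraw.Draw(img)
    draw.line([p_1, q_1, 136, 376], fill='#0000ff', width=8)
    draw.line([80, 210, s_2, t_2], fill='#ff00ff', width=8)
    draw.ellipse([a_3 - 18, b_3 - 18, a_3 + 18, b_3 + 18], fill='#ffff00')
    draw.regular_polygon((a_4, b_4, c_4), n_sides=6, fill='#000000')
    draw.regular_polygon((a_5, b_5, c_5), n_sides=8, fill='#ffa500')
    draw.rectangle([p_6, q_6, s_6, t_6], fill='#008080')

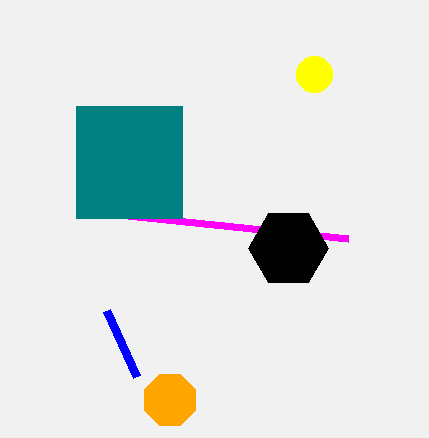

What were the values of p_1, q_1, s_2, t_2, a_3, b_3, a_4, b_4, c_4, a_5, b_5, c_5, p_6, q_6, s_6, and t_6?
p_1 = 106, q_1 = 310, s_2 = 348, t_2 = 238, a_3 = 314, b_3 = 74, a_4 = 288, b_4 = 248, c_4 = 40, a_5 = 170, b_5 = 400, c_5 = 28, p_6 = 76, q_6 = 106, s_6 = 182, t_6 = 218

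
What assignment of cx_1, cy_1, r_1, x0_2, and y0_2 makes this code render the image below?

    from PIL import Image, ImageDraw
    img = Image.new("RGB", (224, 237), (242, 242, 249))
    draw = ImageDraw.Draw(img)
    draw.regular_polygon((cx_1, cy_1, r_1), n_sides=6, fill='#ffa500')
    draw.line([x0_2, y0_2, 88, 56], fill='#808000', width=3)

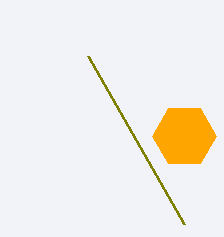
cx_1 = 184
cy_1 = 136
r_1 = 32
x0_2 = 184
y0_2 = 224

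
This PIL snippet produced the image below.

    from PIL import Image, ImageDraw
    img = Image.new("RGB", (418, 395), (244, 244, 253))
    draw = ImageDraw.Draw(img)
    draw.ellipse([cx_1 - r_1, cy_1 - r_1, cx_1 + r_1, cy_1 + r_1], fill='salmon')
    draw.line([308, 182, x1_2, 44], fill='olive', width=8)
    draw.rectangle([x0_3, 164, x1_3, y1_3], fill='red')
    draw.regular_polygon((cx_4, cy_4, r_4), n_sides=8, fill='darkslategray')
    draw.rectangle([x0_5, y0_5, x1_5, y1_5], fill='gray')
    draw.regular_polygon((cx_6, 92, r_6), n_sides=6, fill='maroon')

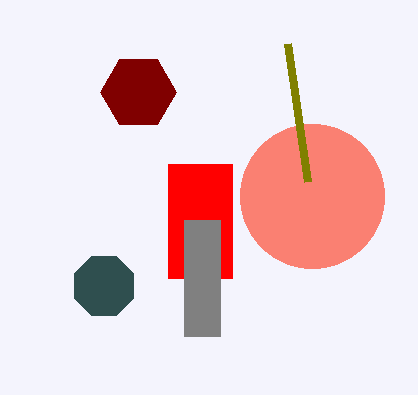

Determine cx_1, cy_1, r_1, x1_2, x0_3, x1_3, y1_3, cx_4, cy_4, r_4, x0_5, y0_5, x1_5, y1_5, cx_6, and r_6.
cx_1 = 312
cy_1 = 196
r_1 = 72
x1_2 = 288
x0_3 = 168
x1_3 = 232
y1_3 = 278
cx_4 = 104
cy_4 = 286
r_4 = 32
x0_5 = 184
y0_5 = 220
x1_5 = 220
y1_5 = 336
cx_6 = 138
r_6 = 38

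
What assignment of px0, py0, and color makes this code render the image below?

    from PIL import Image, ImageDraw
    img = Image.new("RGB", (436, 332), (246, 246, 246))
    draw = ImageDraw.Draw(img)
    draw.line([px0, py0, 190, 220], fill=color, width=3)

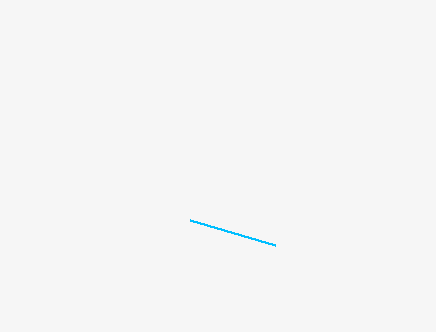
px0 = 275; py0 = 245; color = 'deepskyblue'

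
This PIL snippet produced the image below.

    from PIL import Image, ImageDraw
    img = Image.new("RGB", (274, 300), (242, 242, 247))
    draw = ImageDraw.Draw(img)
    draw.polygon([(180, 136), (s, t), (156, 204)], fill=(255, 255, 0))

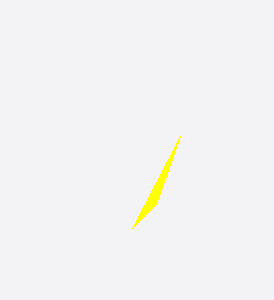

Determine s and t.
s = 132, t = 228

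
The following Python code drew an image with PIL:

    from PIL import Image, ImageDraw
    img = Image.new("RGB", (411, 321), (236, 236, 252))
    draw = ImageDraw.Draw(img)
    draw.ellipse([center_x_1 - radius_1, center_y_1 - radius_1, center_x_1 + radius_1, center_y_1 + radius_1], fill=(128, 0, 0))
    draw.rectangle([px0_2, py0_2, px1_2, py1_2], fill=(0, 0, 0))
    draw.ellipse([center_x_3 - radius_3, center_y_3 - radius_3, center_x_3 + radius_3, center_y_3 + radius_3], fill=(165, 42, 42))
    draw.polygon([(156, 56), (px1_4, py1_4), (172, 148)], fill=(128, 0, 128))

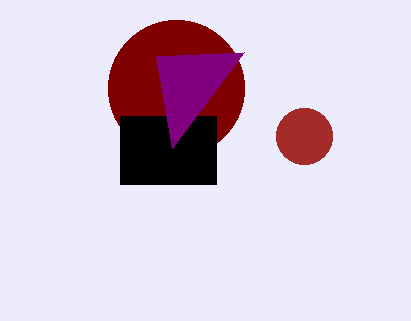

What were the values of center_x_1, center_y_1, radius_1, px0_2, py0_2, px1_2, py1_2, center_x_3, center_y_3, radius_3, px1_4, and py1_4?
center_x_1 = 176, center_y_1 = 88, radius_1 = 68, px0_2 = 120, py0_2 = 116, px1_2 = 216, py1_2 = 184, center_x_3 = 304, center_y_3 = 136, radius_3 = 28, px1_4 = 244, py1_4 = 52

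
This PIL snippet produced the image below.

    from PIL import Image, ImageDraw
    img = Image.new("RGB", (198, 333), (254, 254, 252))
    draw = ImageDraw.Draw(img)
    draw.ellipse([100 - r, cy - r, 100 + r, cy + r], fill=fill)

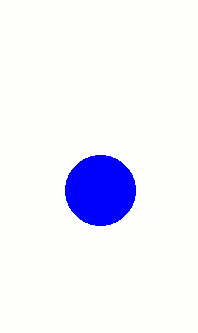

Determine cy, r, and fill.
cy = 190, r = 35, fill = 'blue'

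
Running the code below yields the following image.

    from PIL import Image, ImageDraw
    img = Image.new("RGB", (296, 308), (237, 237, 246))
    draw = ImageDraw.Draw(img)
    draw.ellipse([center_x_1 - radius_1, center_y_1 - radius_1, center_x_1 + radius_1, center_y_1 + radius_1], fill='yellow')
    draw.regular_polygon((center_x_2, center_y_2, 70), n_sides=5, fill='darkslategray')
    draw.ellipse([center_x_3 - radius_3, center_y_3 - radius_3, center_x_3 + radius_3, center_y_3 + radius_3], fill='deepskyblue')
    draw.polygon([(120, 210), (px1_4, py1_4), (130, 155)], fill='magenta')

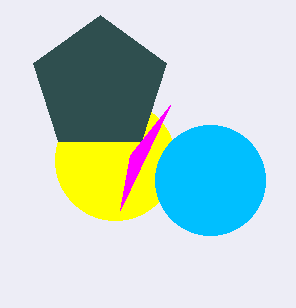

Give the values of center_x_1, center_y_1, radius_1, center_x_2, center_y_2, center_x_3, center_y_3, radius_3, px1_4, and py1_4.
center_x_1 = 115
center_y_1 = 160
radius_1 = 60
center_x_2 = 100
center_y_2 = 85
center_x_3 = 210
center_y_3 = 180
radius_3 = 55
px1_4 = 170
py1_4 = 105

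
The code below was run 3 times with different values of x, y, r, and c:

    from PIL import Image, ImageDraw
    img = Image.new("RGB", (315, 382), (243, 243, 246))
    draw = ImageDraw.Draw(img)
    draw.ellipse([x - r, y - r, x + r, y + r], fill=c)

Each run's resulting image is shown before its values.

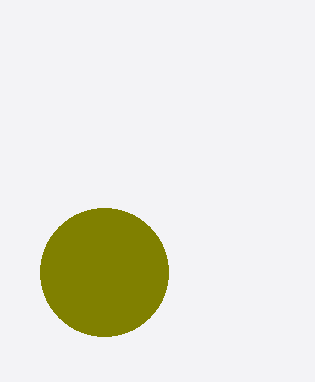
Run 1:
x = 104, y = 272, r = 64, c = 'olive'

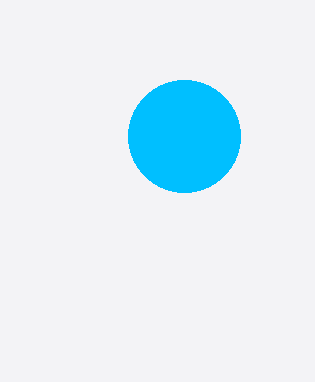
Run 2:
x = 184
y = 136
r = 56
c = 'deepskyblue'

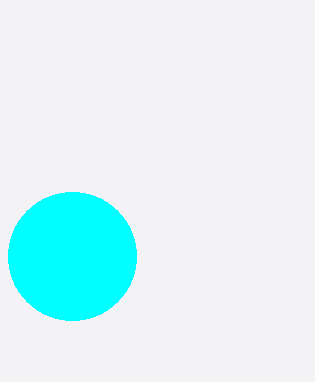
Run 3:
x = 72
y = 256
r = 64
c = 'cyan'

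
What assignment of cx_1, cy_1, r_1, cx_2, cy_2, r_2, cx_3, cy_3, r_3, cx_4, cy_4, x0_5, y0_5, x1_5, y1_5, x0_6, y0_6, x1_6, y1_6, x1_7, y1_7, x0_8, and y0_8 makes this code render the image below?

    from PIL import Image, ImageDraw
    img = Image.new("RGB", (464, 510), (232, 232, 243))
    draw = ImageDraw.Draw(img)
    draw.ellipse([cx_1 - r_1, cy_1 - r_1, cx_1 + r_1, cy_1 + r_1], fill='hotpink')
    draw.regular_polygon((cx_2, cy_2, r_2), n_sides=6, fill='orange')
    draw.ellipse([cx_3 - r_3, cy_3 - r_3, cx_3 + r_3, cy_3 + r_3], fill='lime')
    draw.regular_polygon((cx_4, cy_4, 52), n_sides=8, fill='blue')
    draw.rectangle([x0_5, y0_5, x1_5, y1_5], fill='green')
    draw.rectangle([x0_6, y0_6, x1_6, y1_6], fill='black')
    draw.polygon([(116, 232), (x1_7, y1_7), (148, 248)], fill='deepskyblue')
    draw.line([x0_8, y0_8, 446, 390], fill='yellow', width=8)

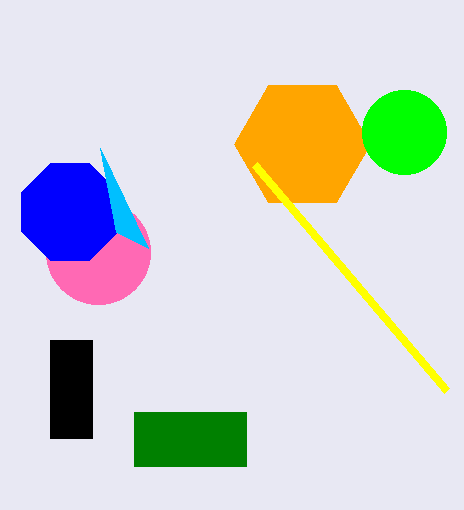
cx_1 = 98; cy_1 = 252; r_1 = 52; cx_2 = 302; cy_2 = 144; r_2 = 68; cx_3 = 404; cy_3 = 132; r_3 = 42; cx_4 = 70; cy_4 = 212; x0_5 = 134; y0_5 = 412; x1_5 = 246; y1_5 = 466; x0_6 = 50; y0_6 = 340; x1_6 = 92; y1_6 = 438; x1_7 = 100; y1_7 = 148; x0_8 = 254; y0_8 = 164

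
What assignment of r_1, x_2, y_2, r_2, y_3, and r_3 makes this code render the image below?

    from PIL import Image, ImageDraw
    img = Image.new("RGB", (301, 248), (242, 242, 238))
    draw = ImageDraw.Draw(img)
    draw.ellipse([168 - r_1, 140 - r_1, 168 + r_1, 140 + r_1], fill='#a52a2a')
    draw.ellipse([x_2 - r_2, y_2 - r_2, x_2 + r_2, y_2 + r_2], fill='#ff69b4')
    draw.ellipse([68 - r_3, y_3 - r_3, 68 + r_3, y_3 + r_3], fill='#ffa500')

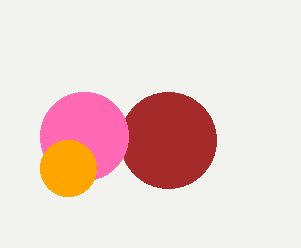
r_1 = 48; x_2 = 84; y_2 = 136; r_2 = 44; y_3 = 168; r_3 = 28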